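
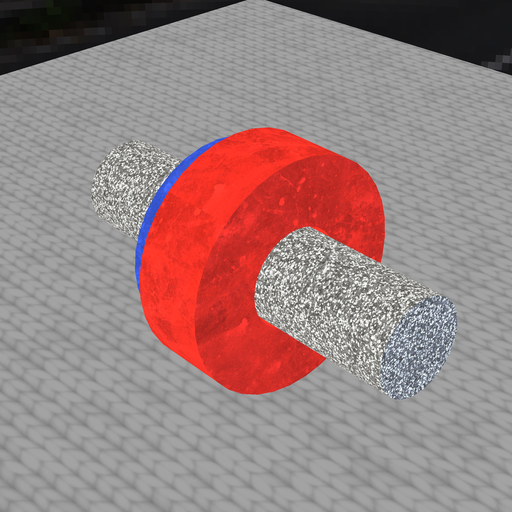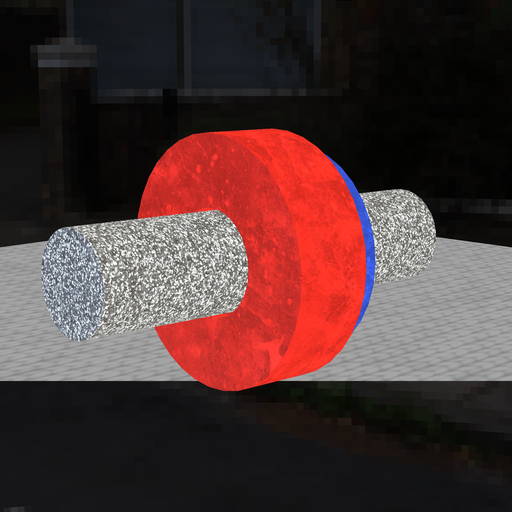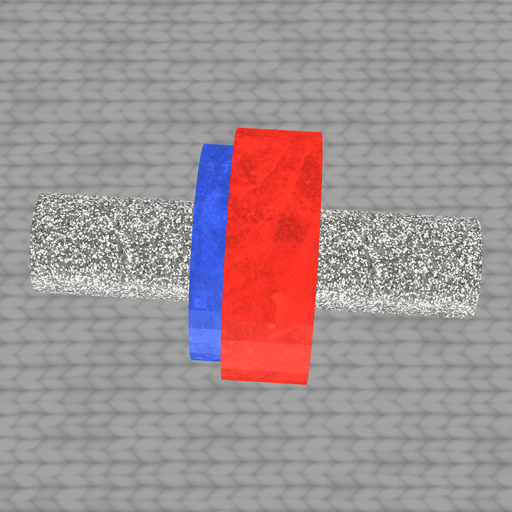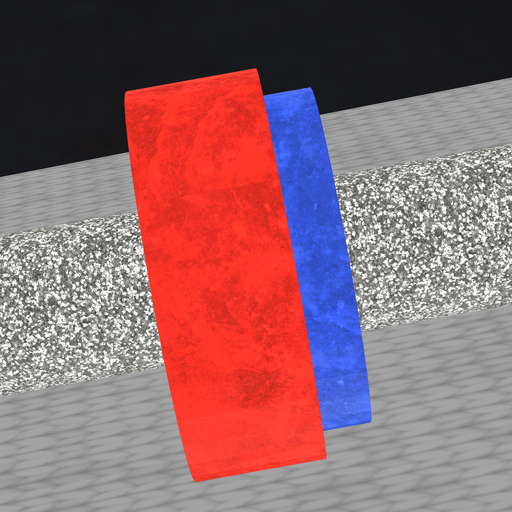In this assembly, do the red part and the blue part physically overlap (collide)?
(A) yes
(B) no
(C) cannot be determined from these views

(A) yes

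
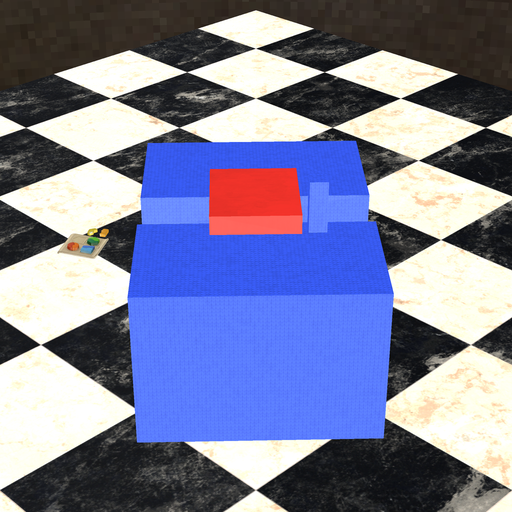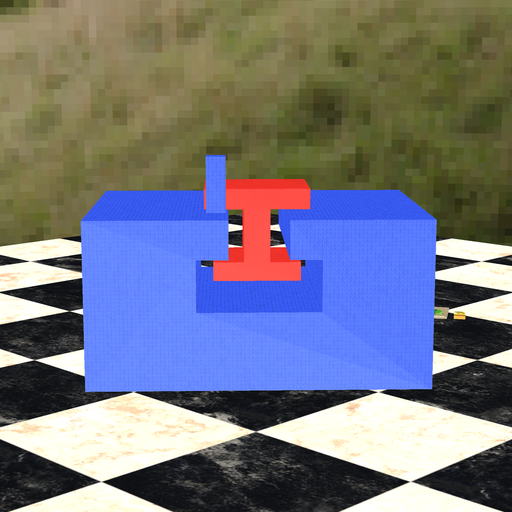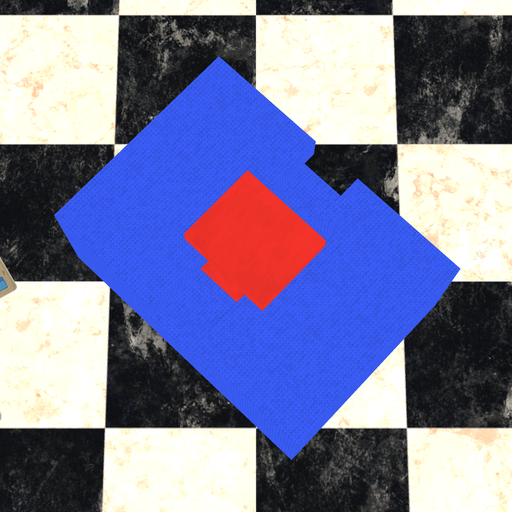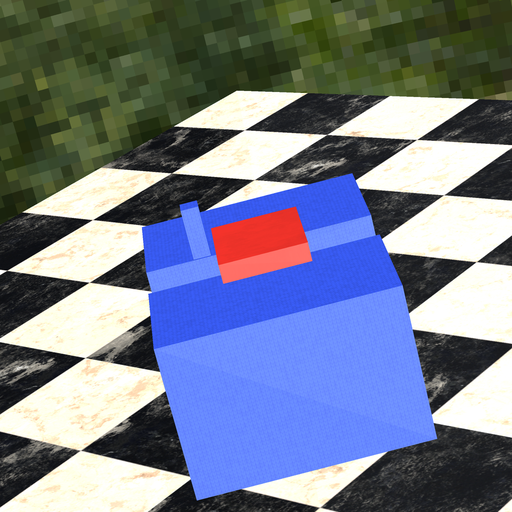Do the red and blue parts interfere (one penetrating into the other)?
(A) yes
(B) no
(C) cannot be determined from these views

(B) no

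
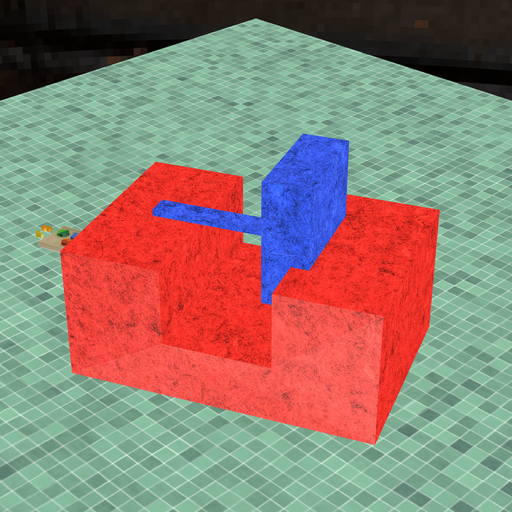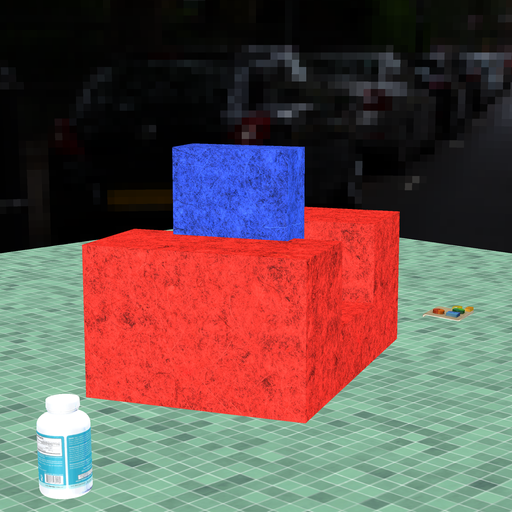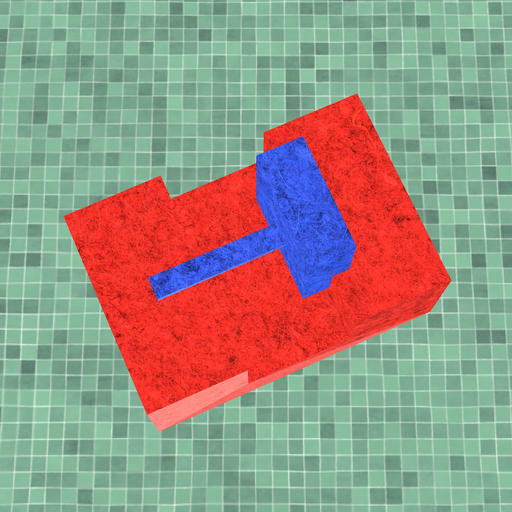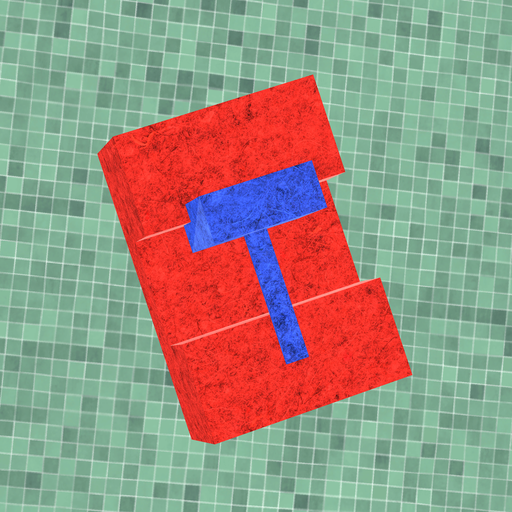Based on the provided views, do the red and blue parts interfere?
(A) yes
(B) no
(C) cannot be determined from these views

(A) yes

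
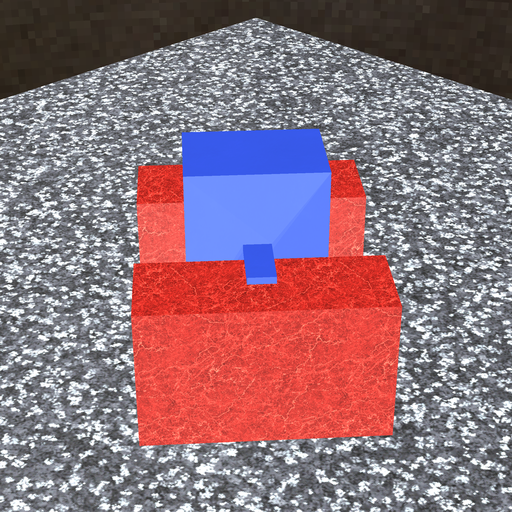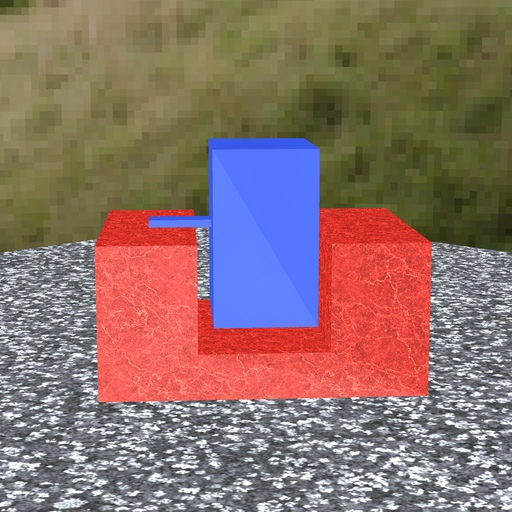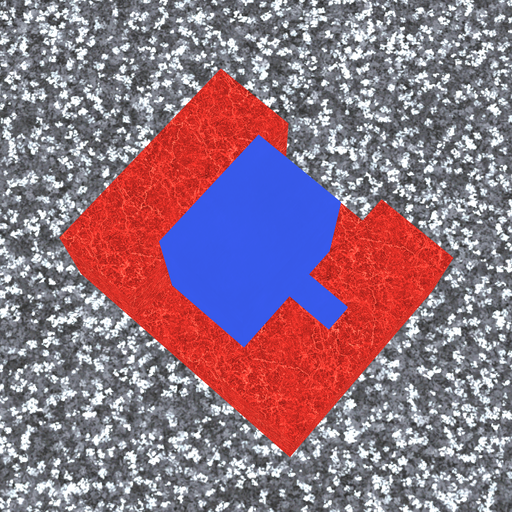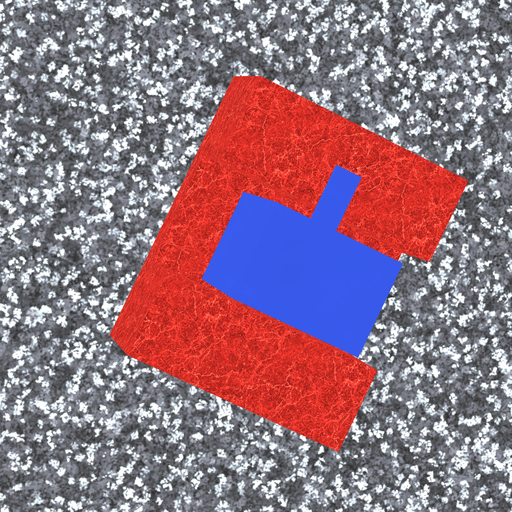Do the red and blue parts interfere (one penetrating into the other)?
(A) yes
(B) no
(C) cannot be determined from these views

(B) no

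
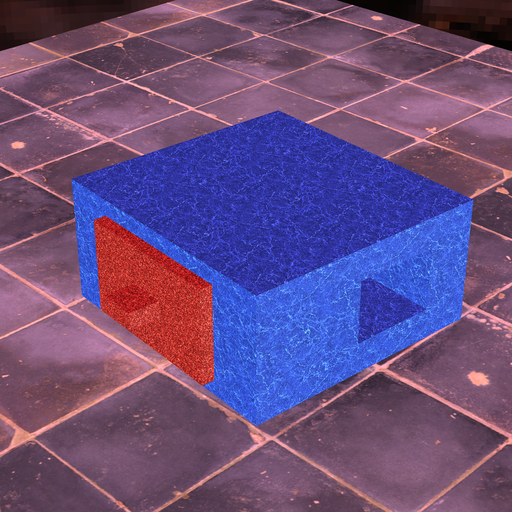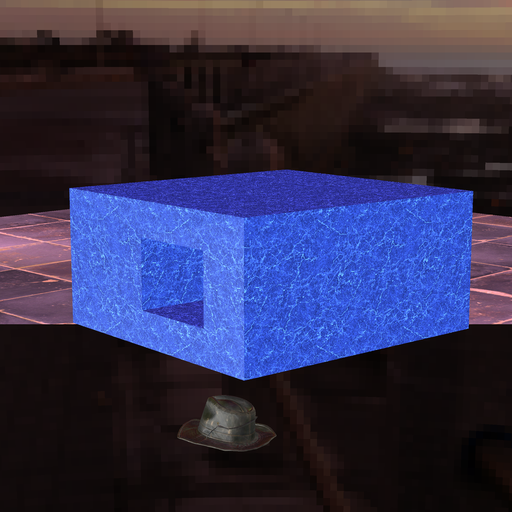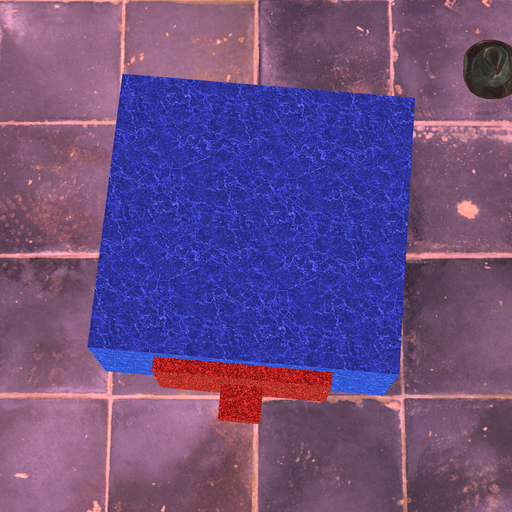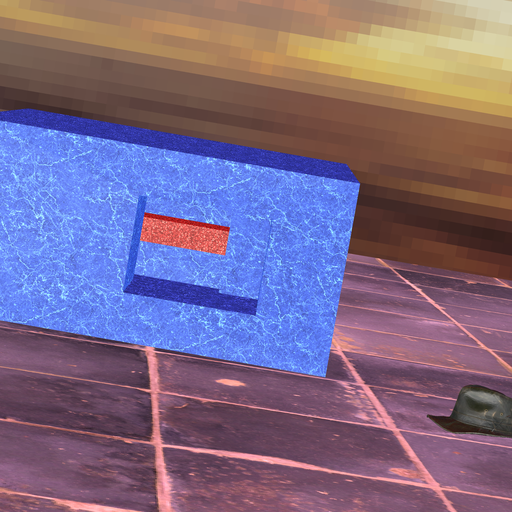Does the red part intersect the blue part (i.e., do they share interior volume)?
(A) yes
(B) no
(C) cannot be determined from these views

(A) yes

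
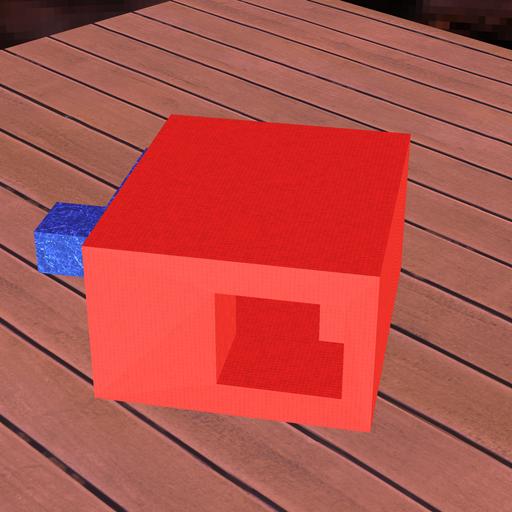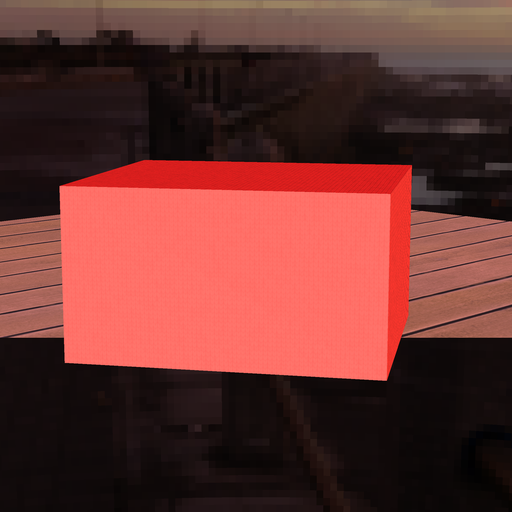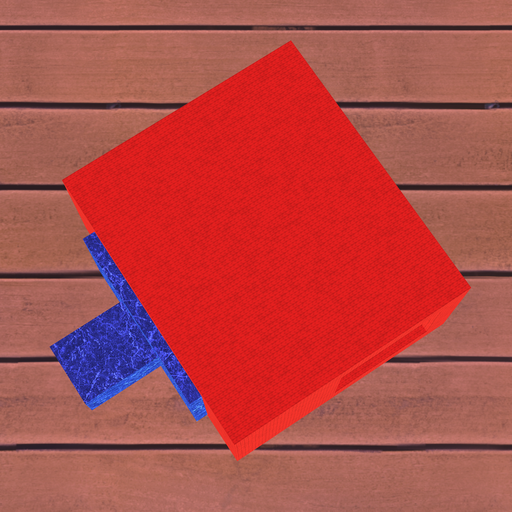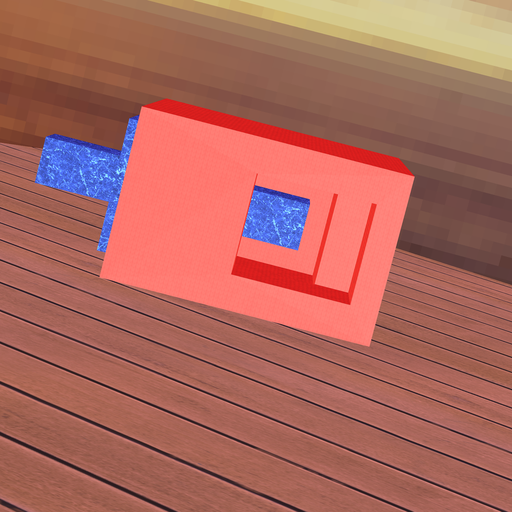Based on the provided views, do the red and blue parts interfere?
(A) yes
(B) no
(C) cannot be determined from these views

(B) no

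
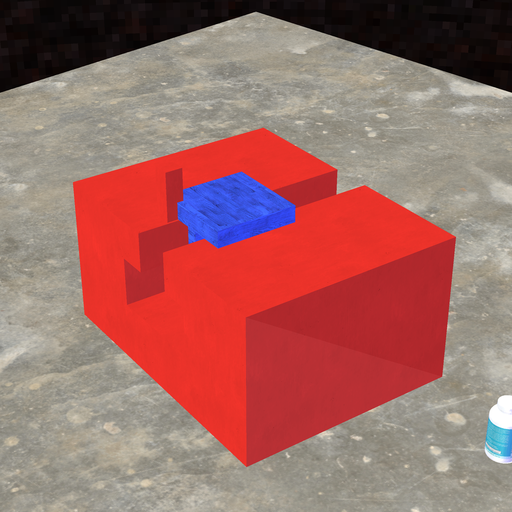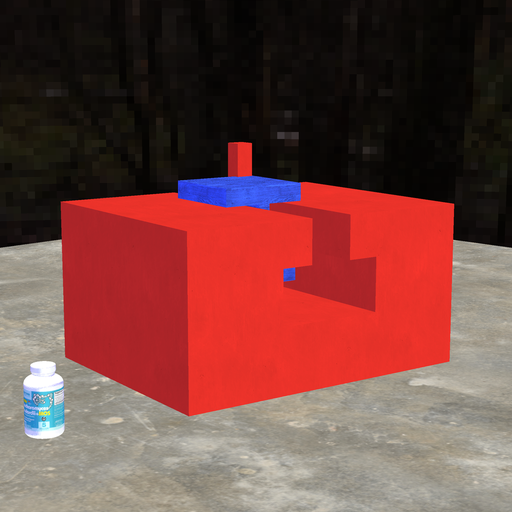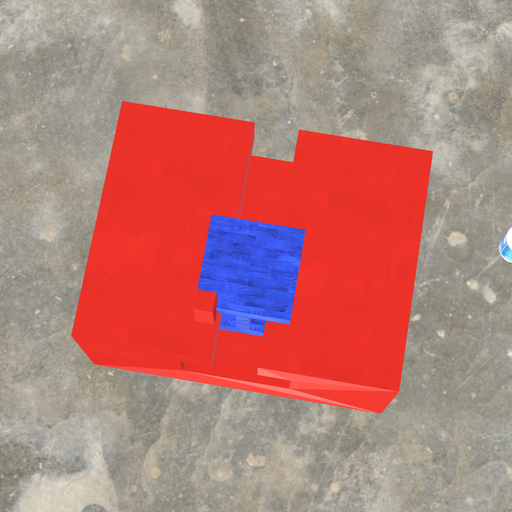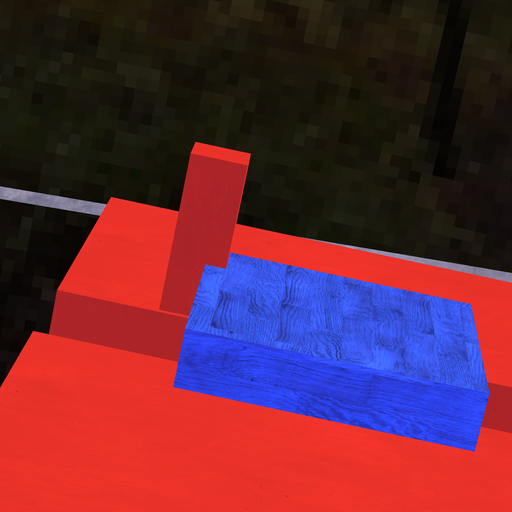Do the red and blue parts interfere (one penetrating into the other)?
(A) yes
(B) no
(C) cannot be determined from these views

(A) yes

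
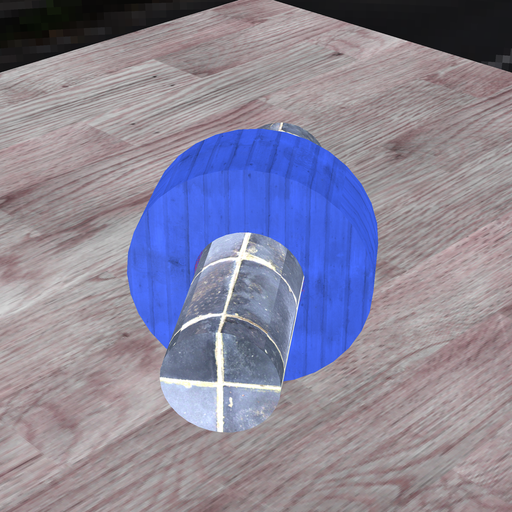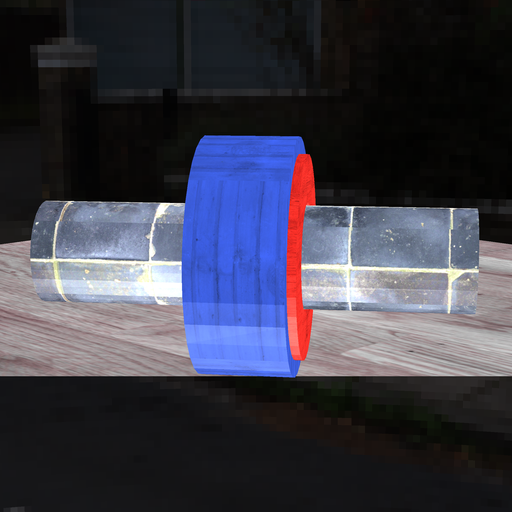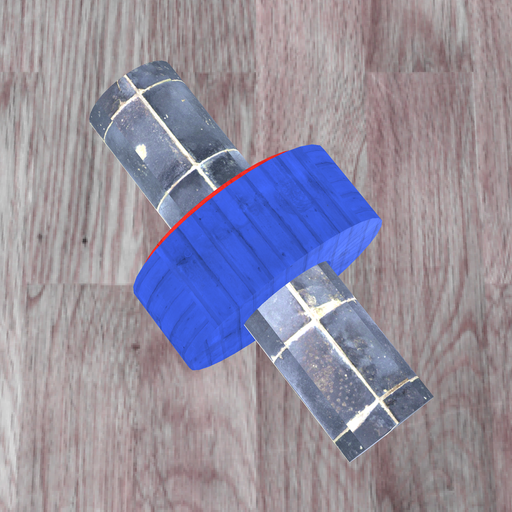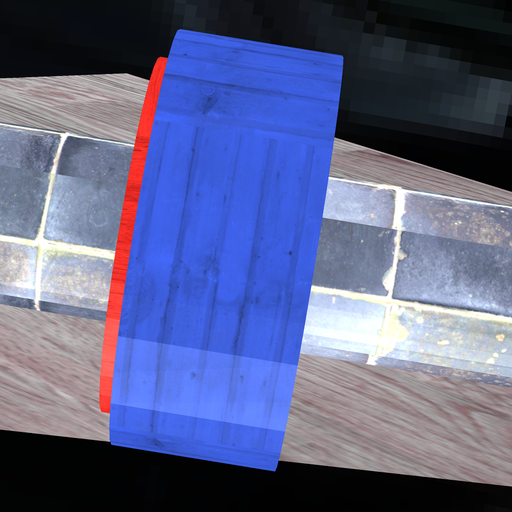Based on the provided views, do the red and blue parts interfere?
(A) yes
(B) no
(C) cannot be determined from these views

(A) yes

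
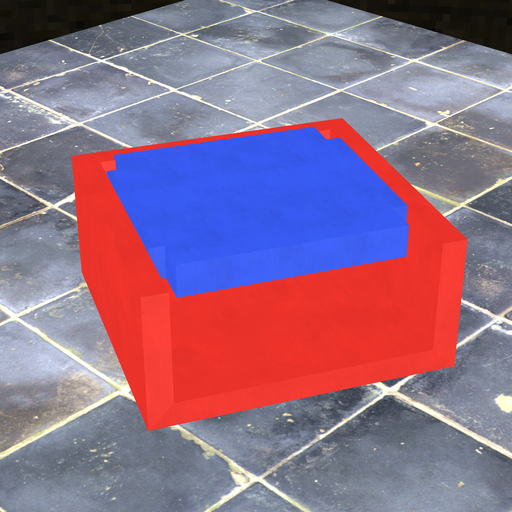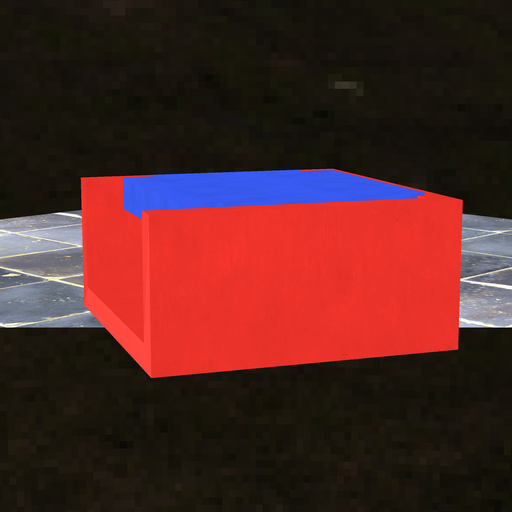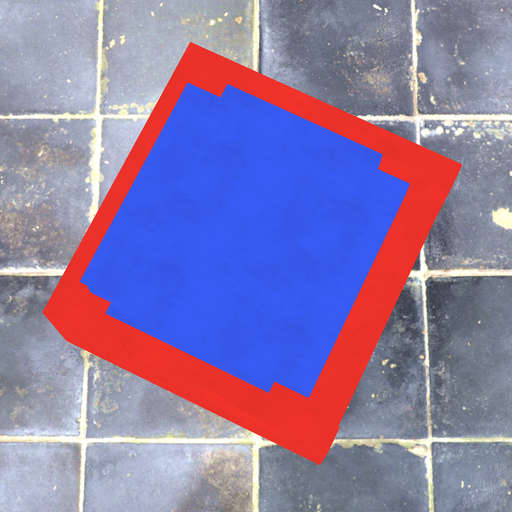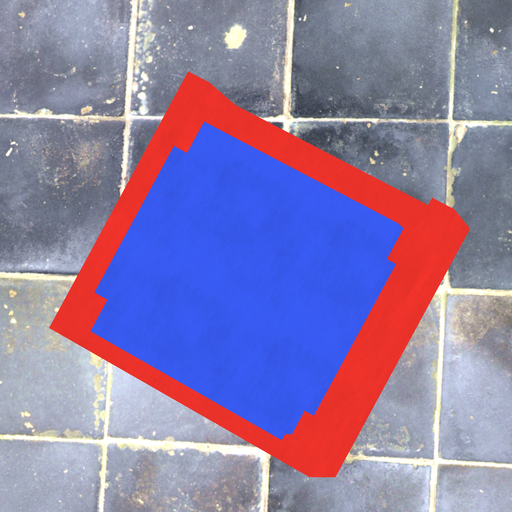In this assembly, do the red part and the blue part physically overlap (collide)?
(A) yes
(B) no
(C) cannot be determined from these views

(A) yes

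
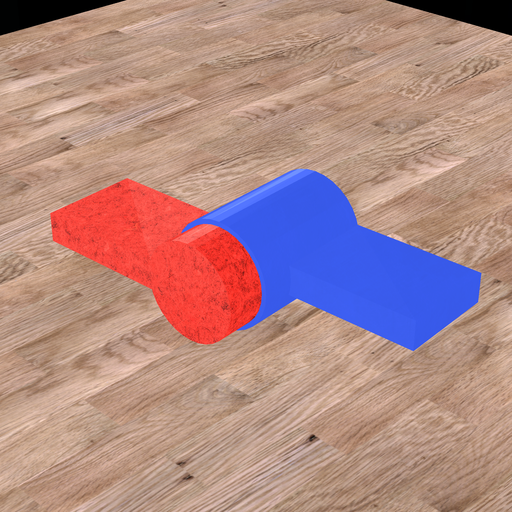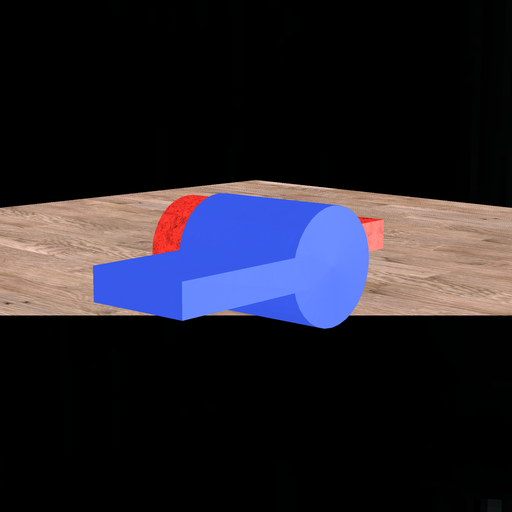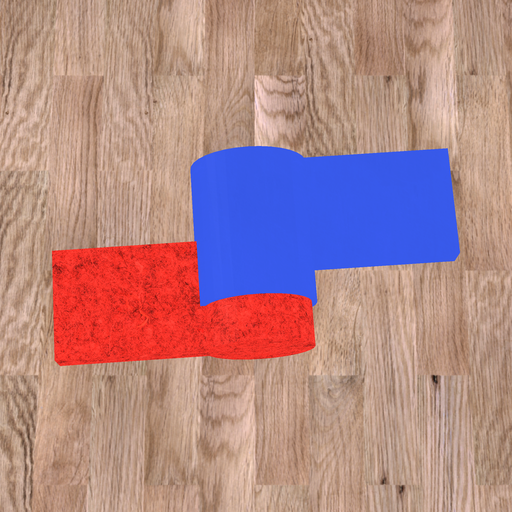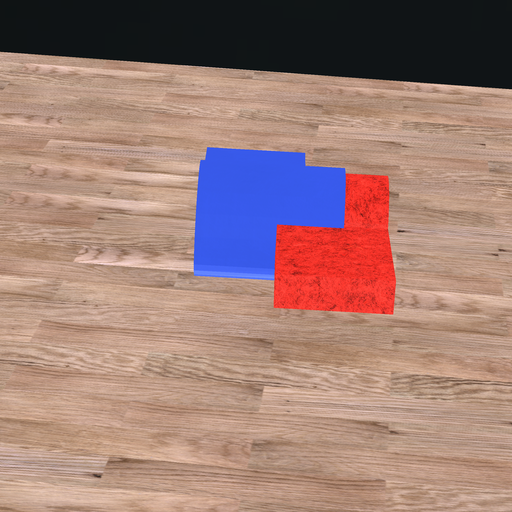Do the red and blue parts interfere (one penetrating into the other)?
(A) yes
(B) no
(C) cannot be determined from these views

(A) yes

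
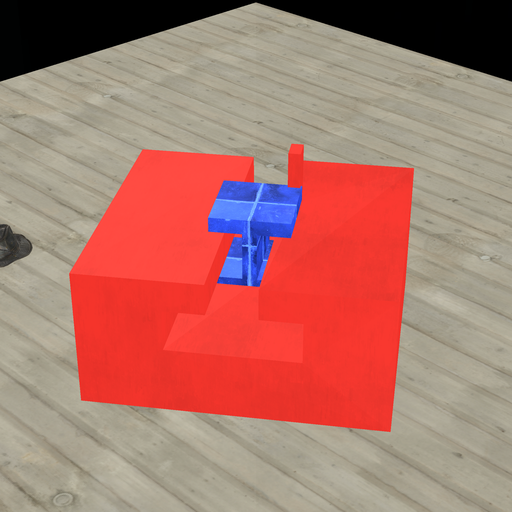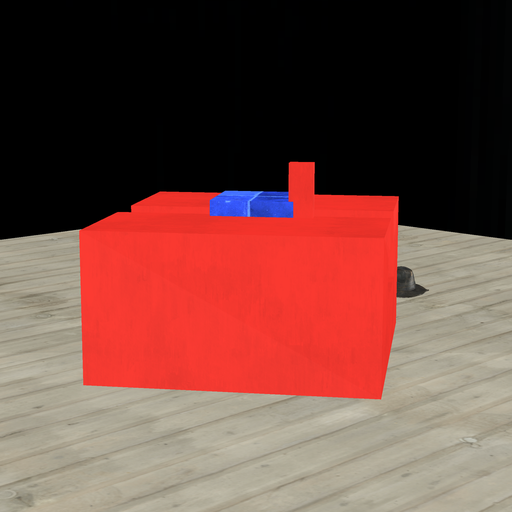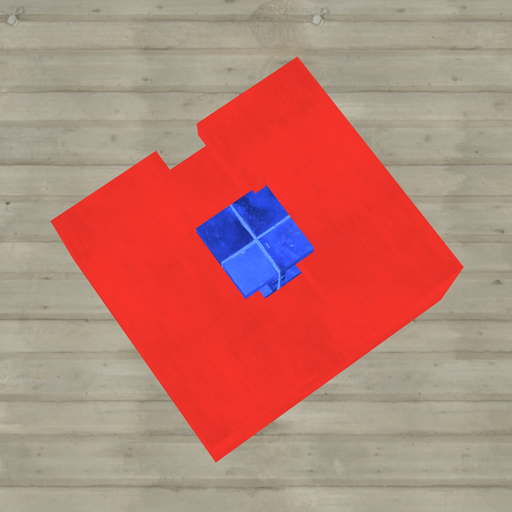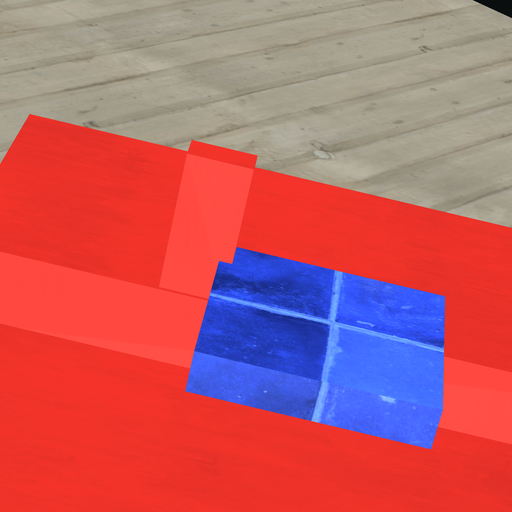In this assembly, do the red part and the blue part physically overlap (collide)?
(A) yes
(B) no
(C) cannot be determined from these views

(A) yes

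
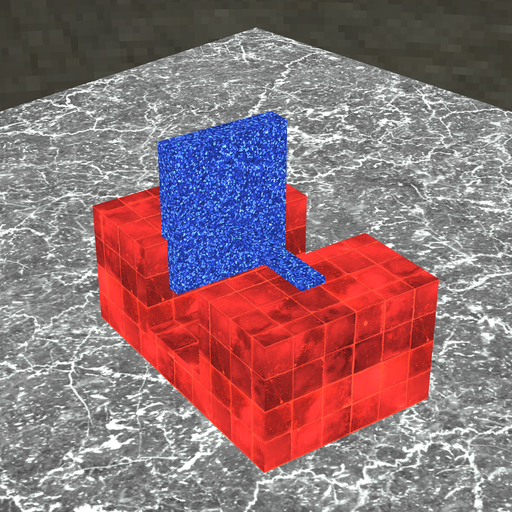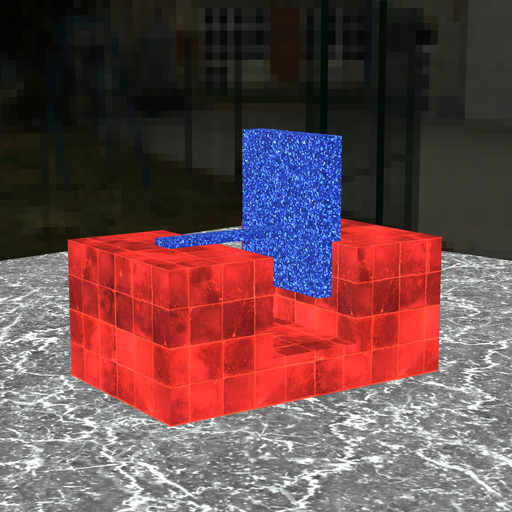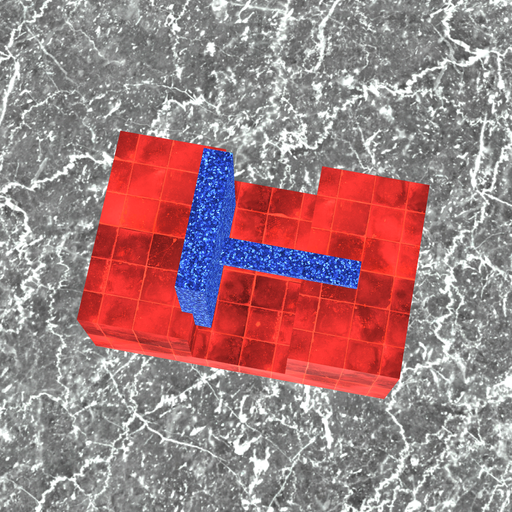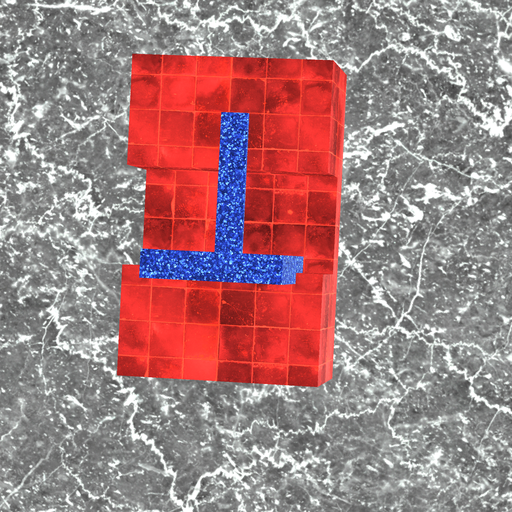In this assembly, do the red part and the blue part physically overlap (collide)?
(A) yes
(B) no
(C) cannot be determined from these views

(A) yes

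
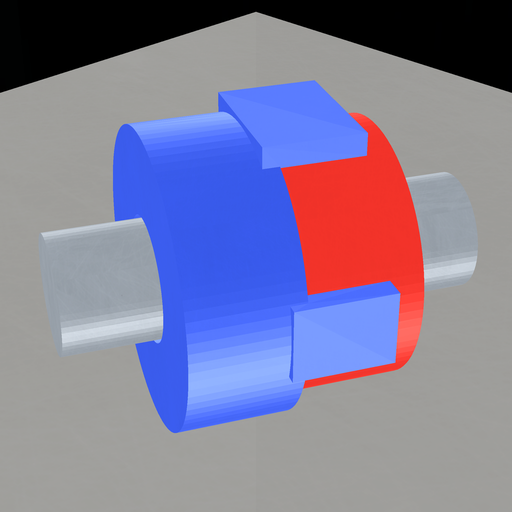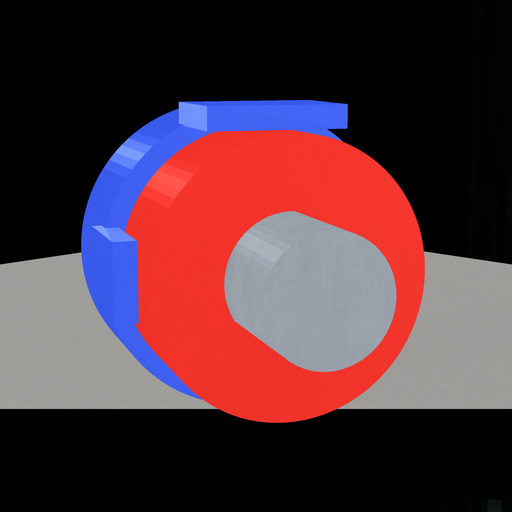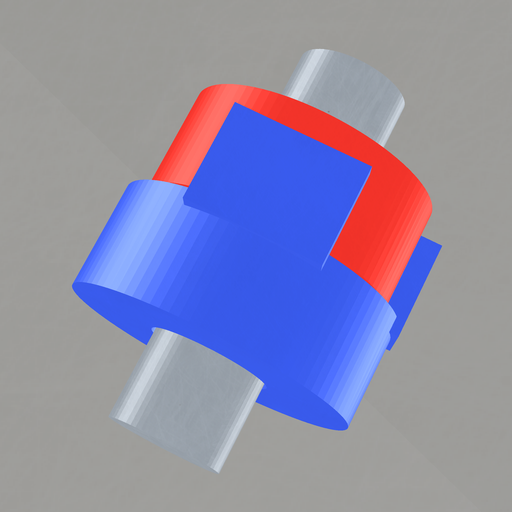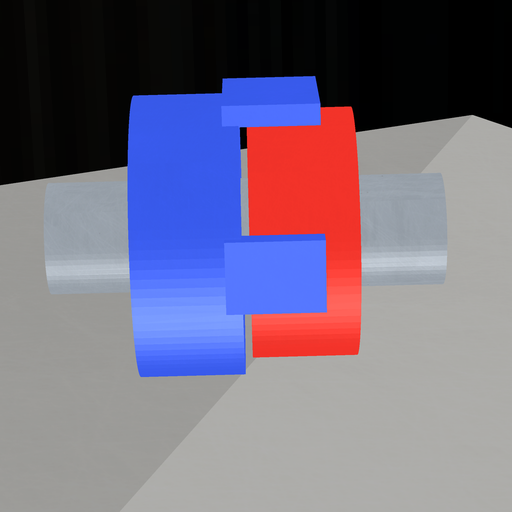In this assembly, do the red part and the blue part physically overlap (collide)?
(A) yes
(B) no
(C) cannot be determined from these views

(B) no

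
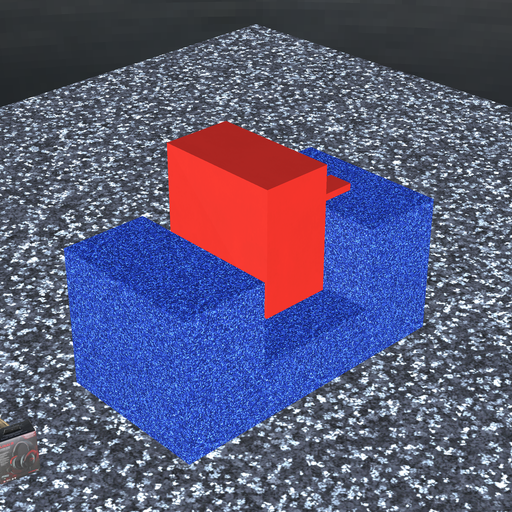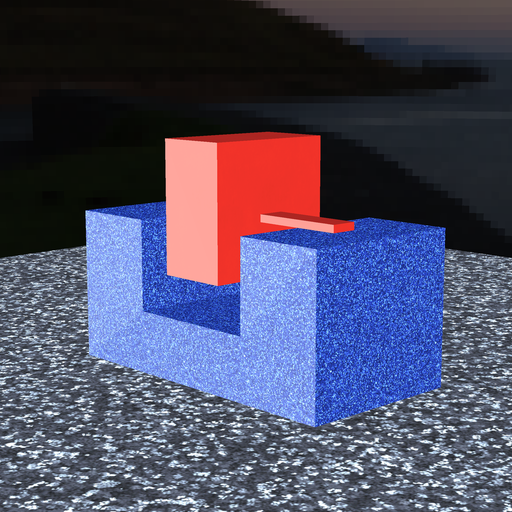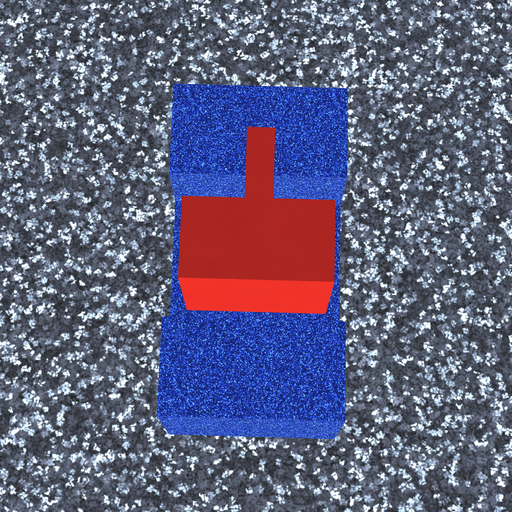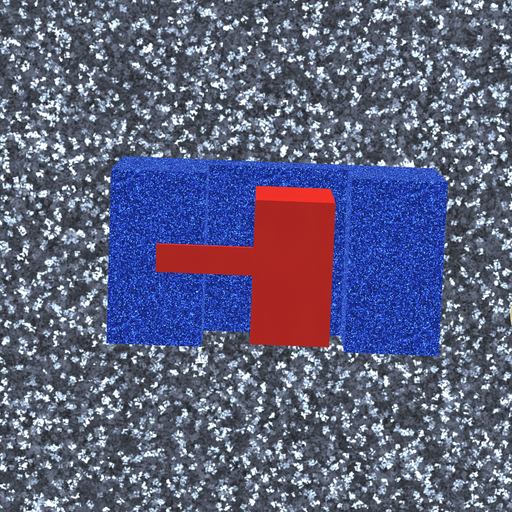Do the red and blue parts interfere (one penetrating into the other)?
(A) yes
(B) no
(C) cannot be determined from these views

(B) no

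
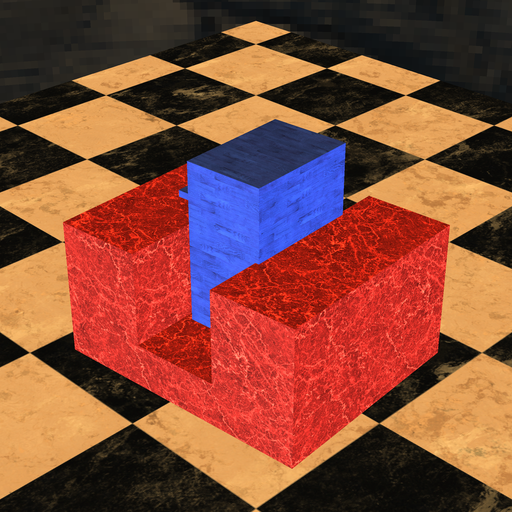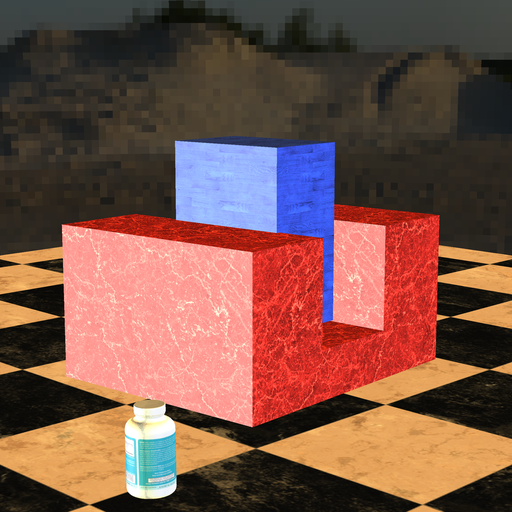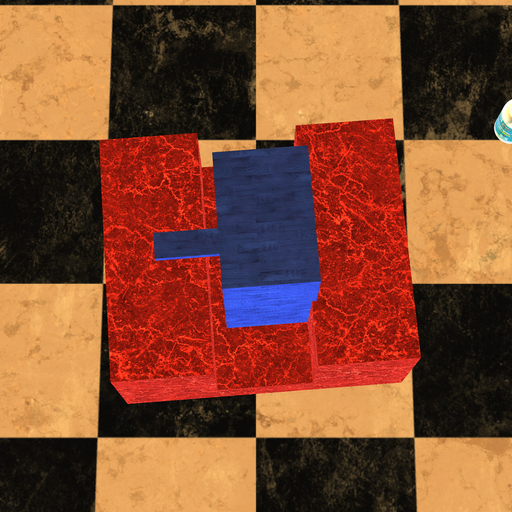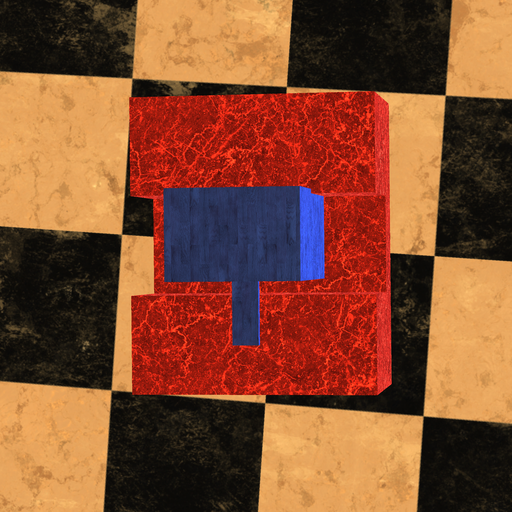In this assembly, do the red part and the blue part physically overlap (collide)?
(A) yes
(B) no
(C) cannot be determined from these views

(A) yes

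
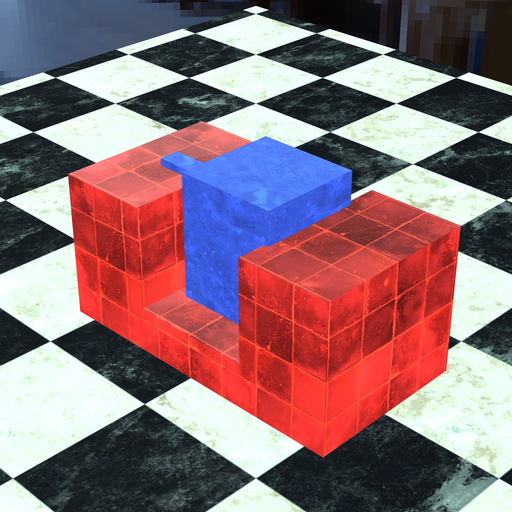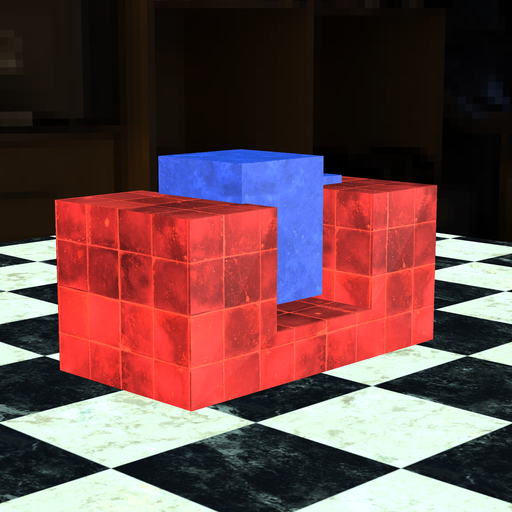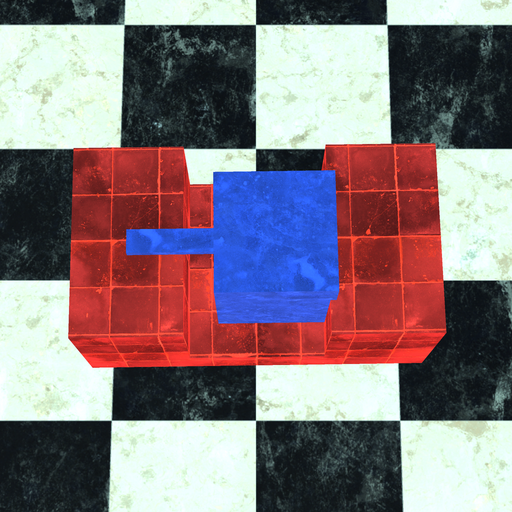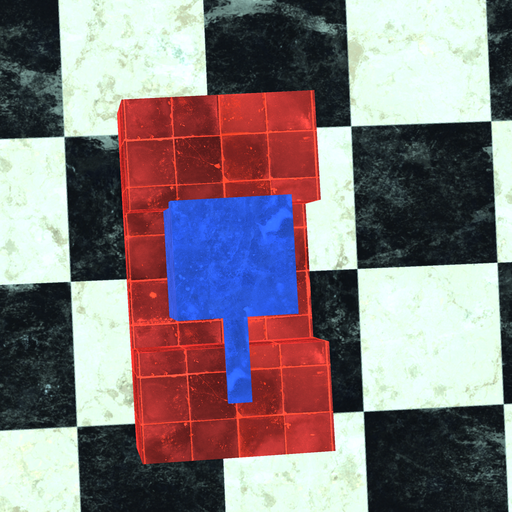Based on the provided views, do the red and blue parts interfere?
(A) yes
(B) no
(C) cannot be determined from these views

(A) yes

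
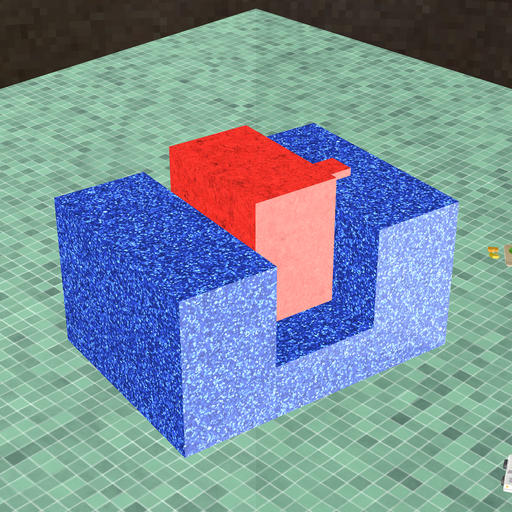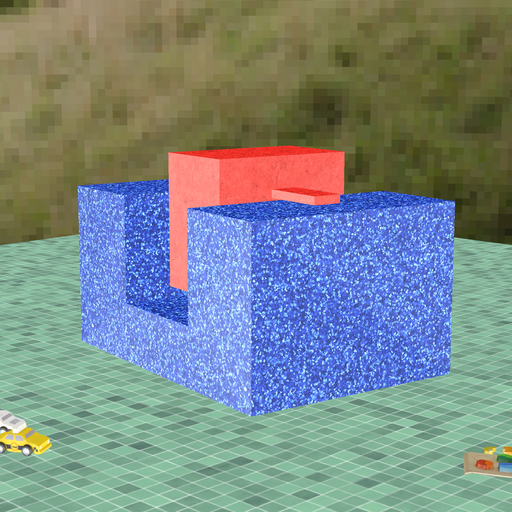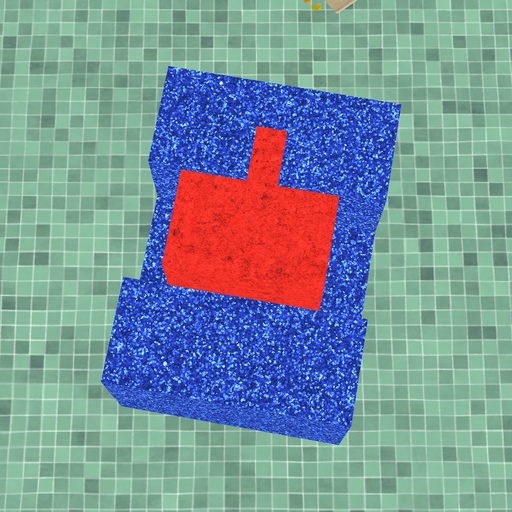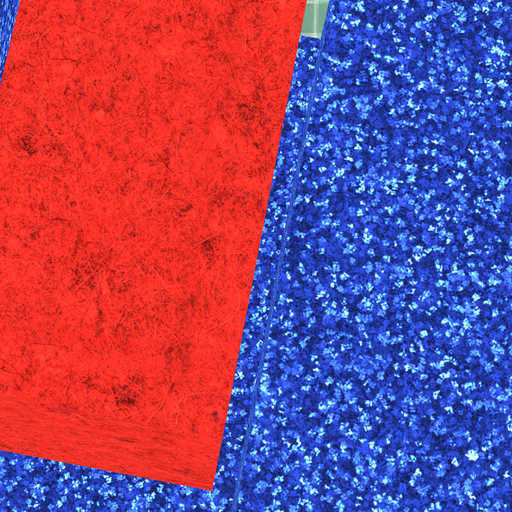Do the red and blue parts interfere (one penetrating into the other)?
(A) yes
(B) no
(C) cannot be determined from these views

(B) no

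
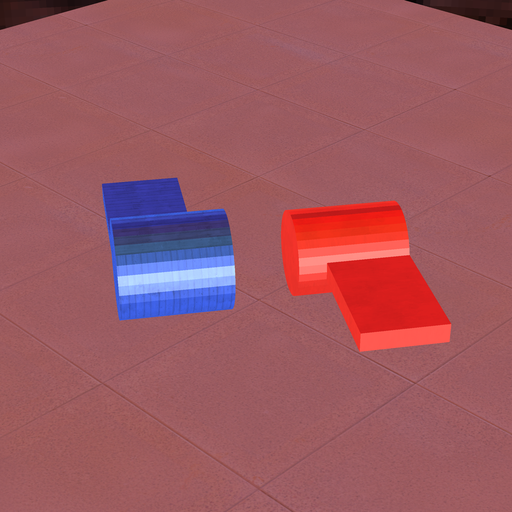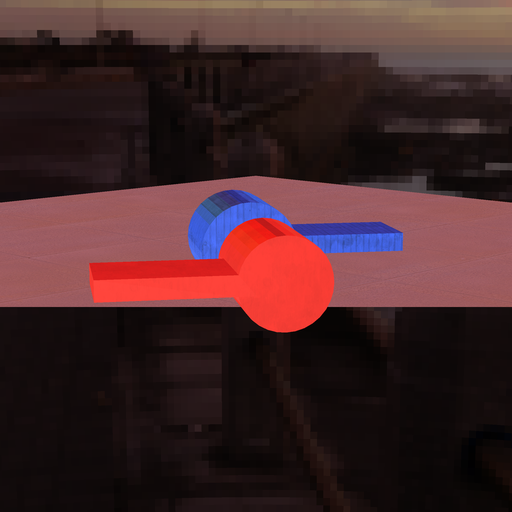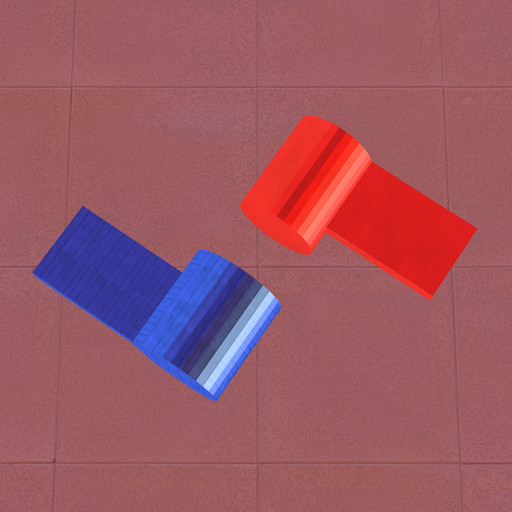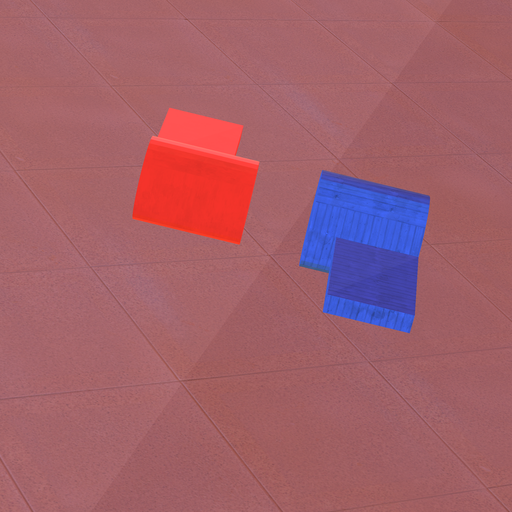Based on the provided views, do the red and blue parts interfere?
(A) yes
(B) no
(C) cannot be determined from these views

(B) no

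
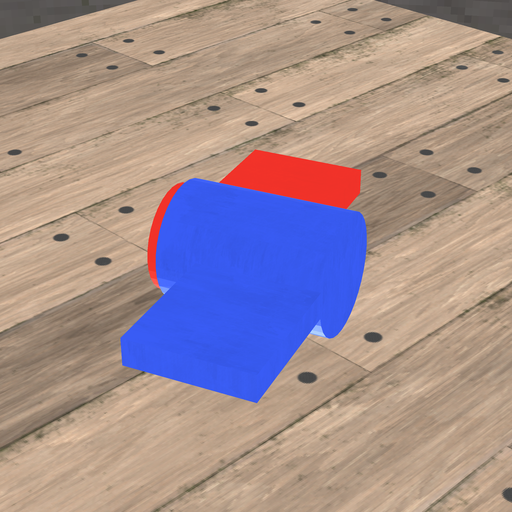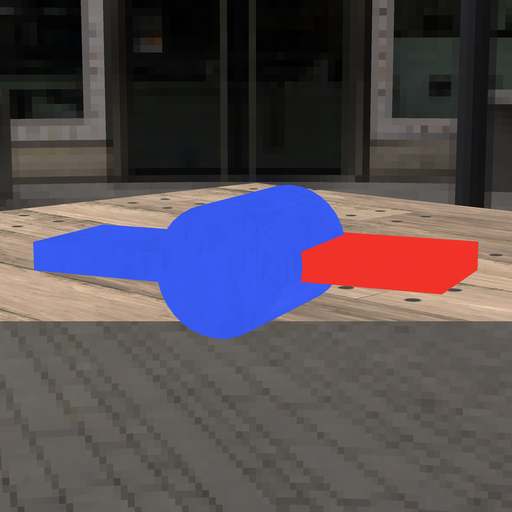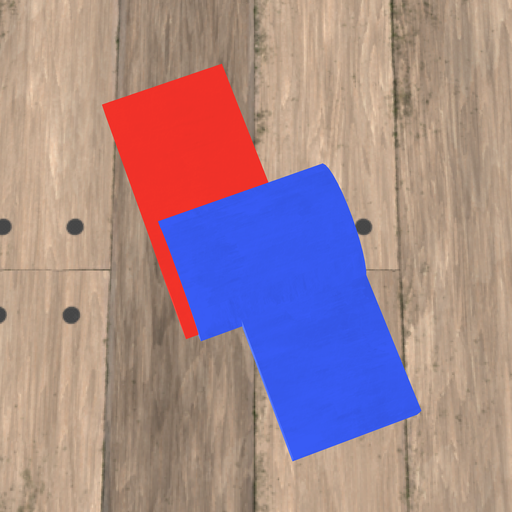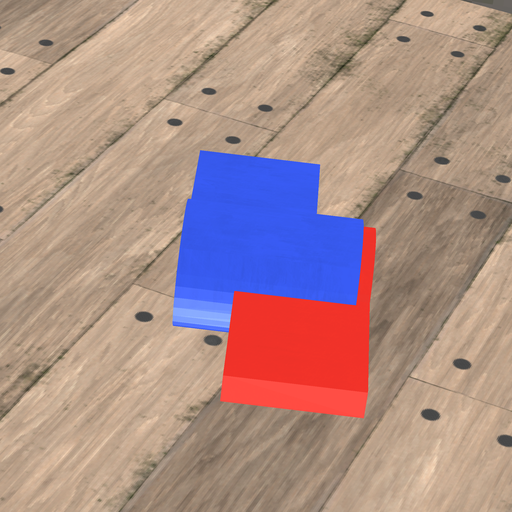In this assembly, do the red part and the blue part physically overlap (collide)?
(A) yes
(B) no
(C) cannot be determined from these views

(A) yes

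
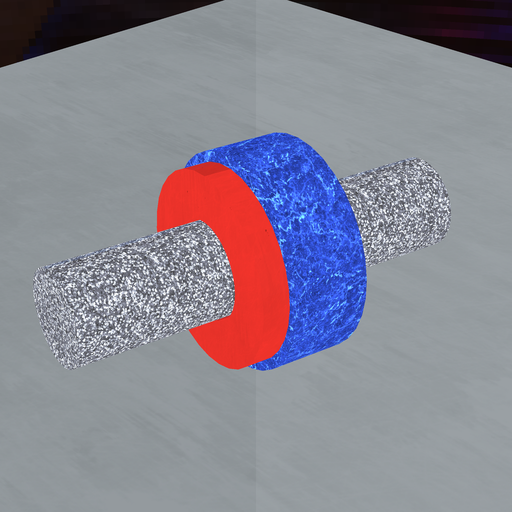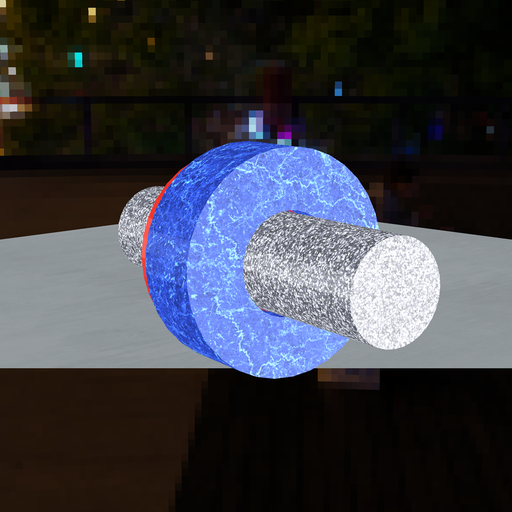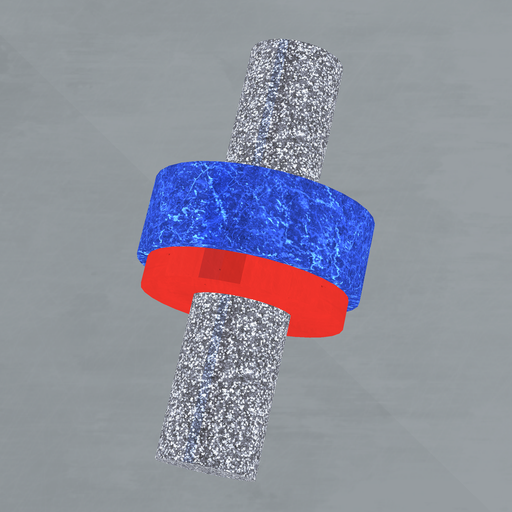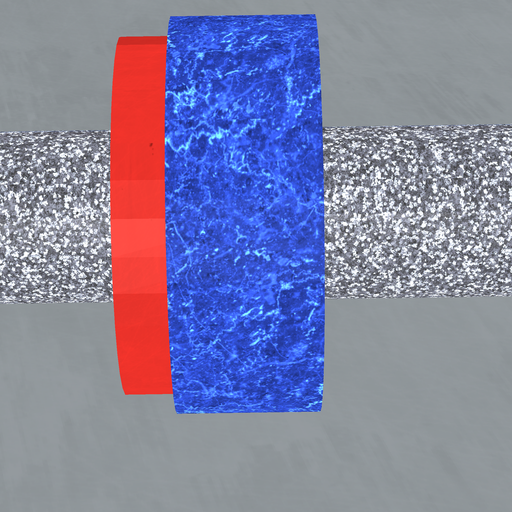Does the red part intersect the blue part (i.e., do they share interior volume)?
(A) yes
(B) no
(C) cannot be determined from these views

(A) yes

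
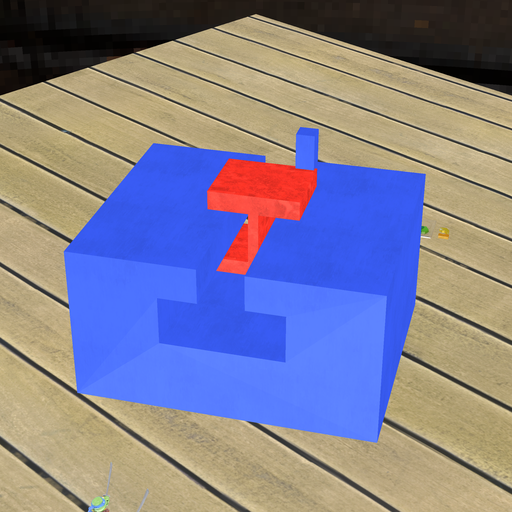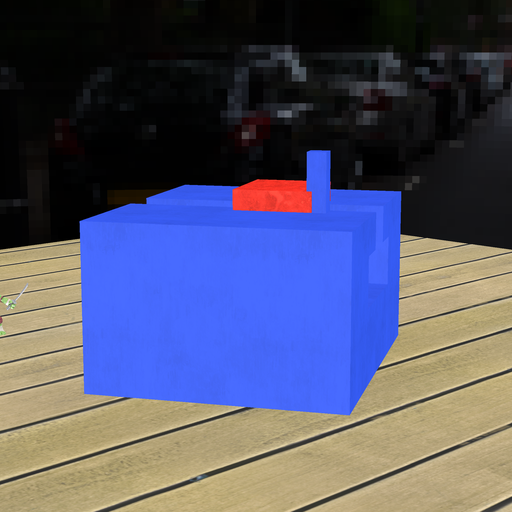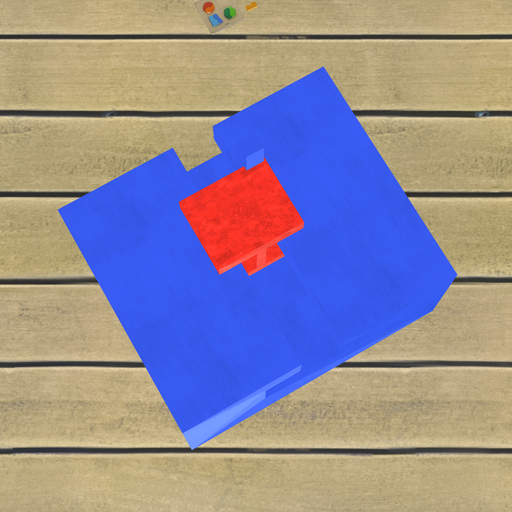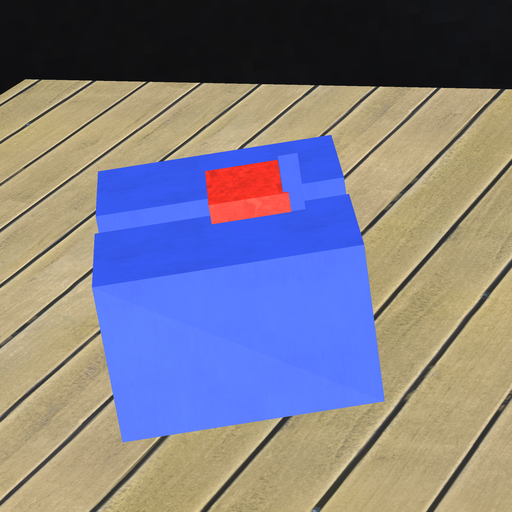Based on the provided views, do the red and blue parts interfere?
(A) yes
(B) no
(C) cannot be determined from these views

(A) yes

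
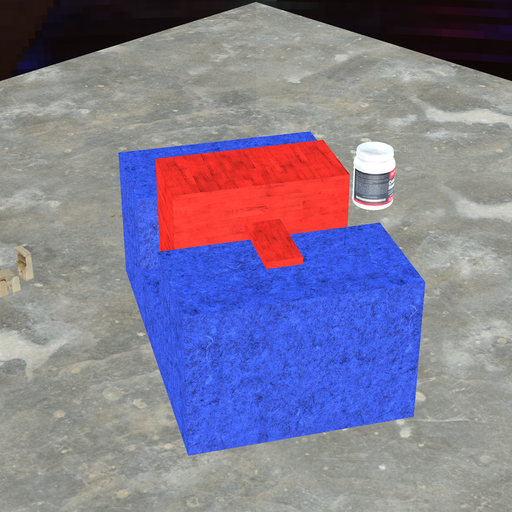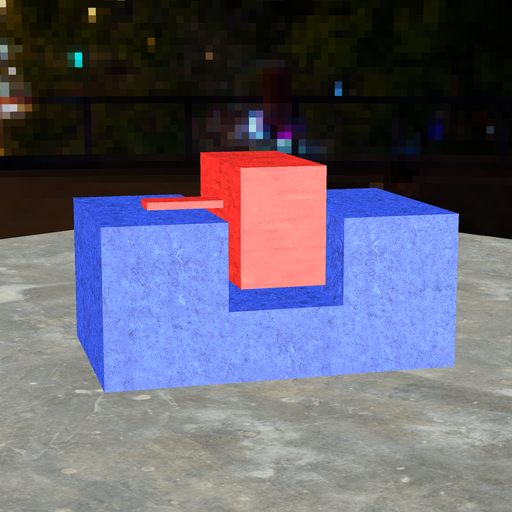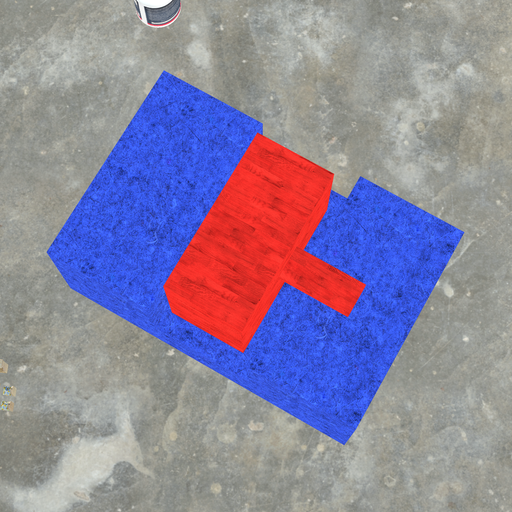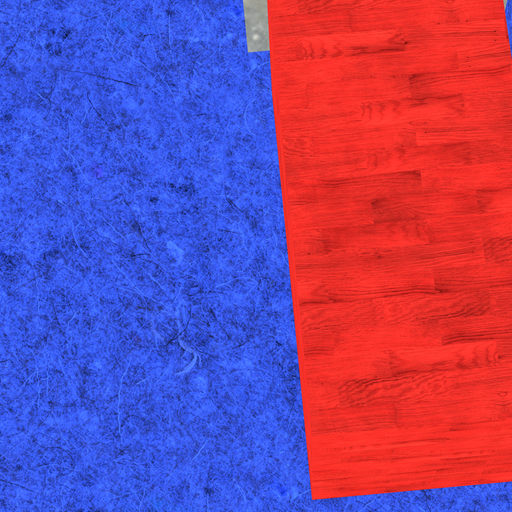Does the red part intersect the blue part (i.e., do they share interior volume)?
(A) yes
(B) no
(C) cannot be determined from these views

(B) no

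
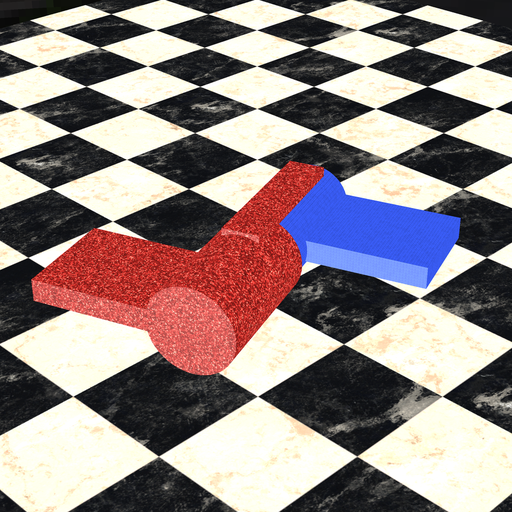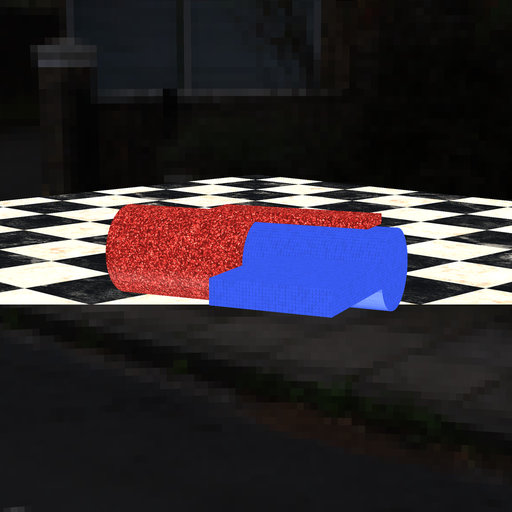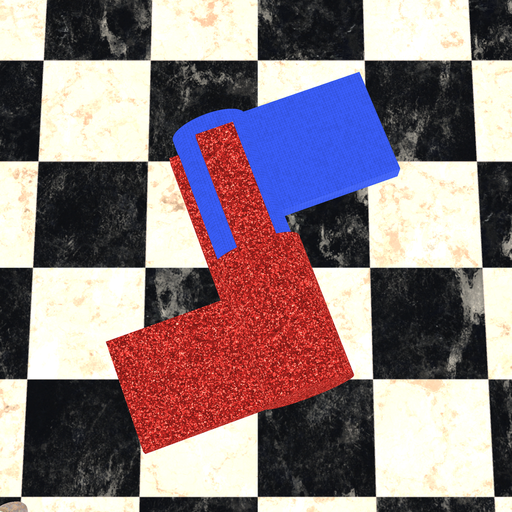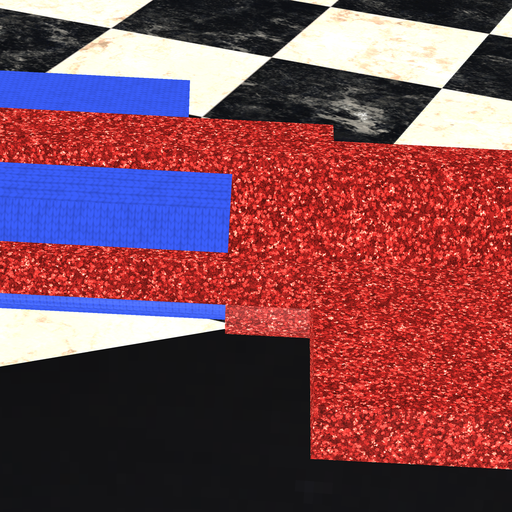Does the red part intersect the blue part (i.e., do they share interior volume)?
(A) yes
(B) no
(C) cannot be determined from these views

(A) yes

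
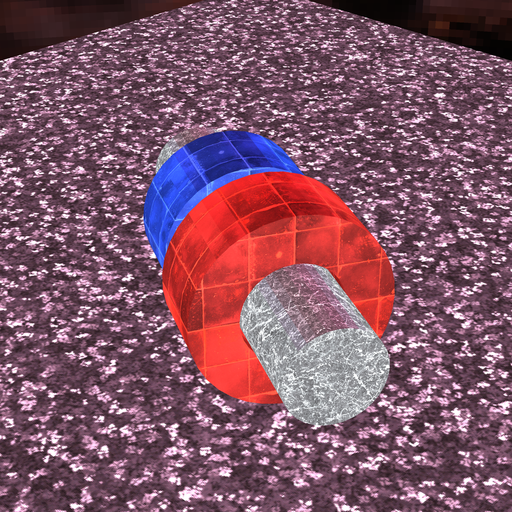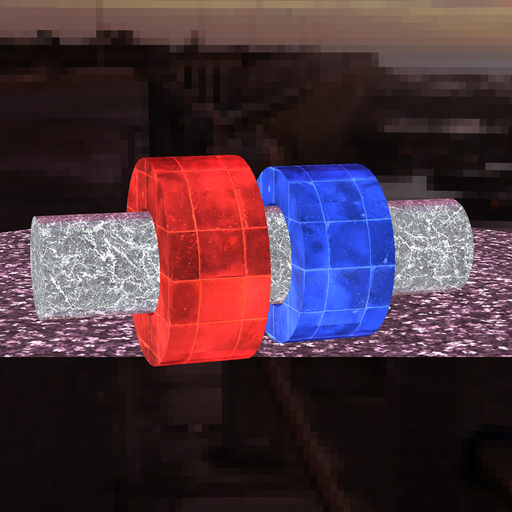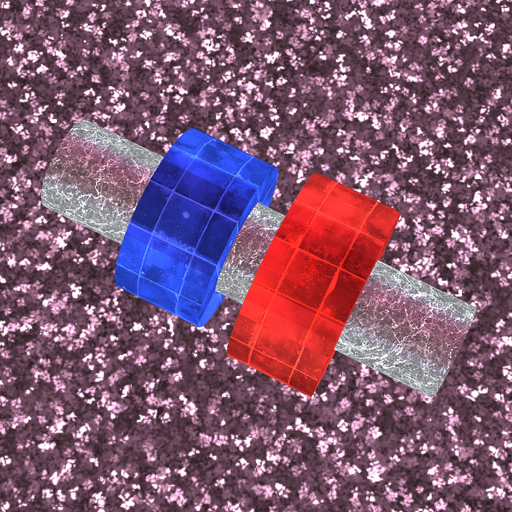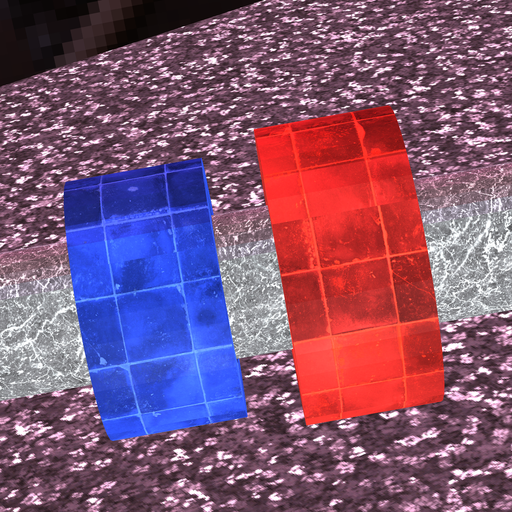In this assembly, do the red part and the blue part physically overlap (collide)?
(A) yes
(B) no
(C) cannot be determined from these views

(B) no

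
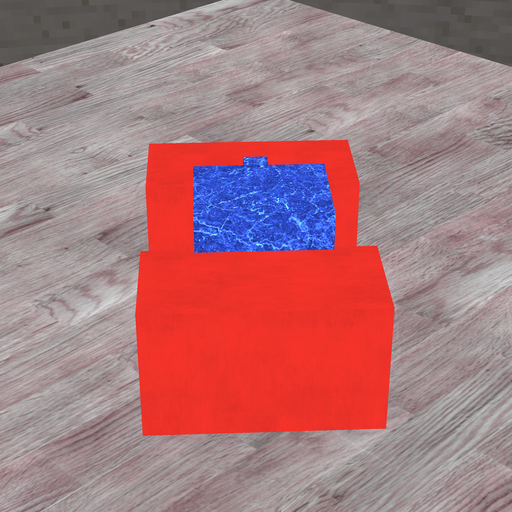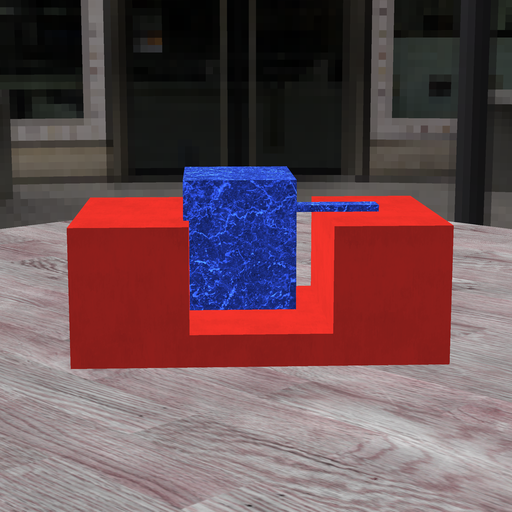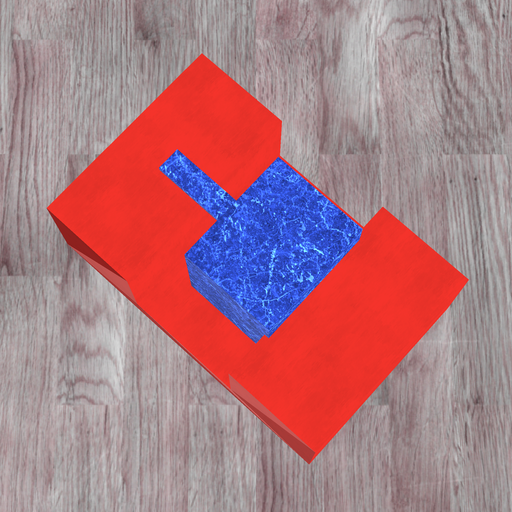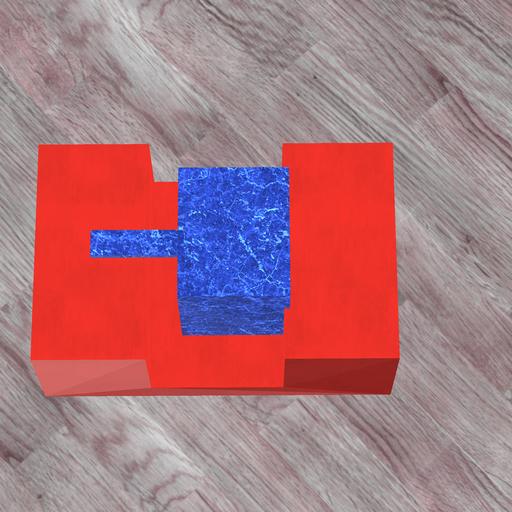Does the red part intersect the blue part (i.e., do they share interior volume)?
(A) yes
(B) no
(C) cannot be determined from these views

(A) yes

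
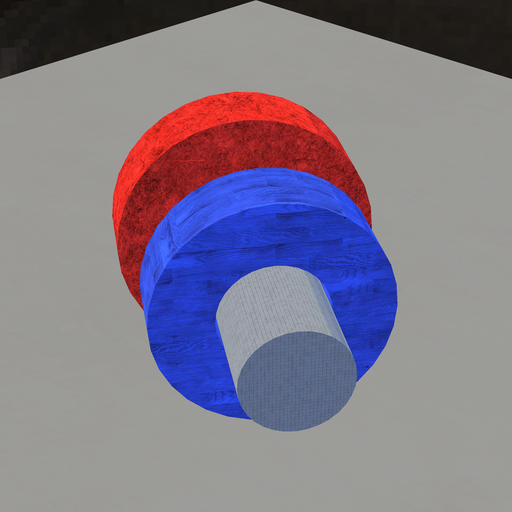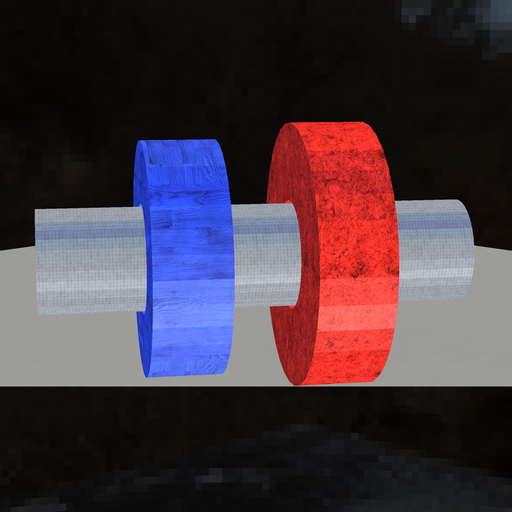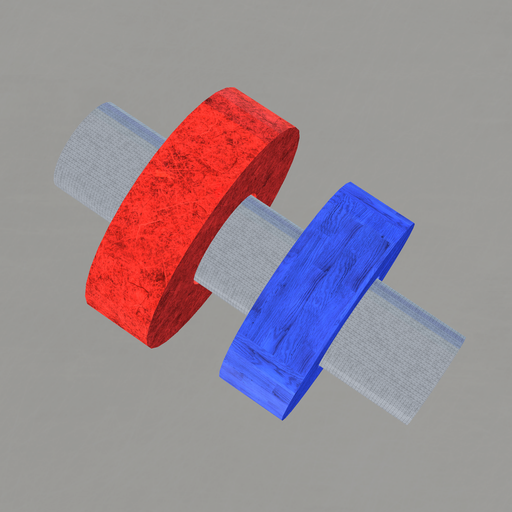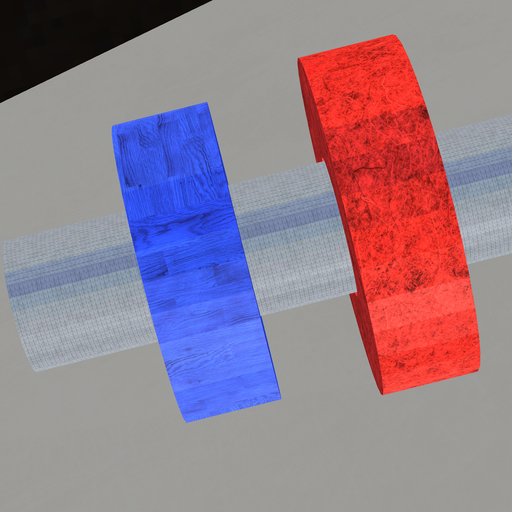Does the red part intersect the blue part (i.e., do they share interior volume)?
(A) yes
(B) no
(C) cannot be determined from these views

(B) no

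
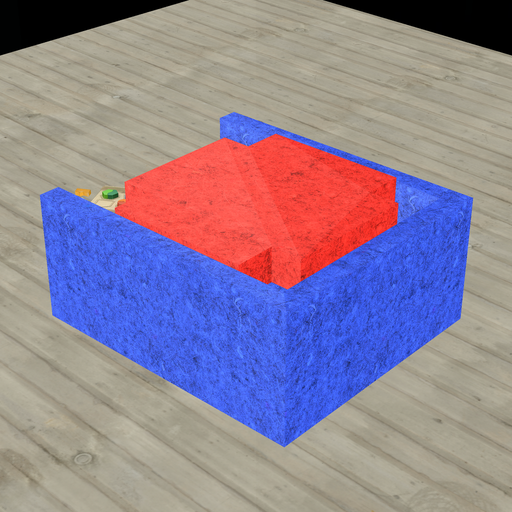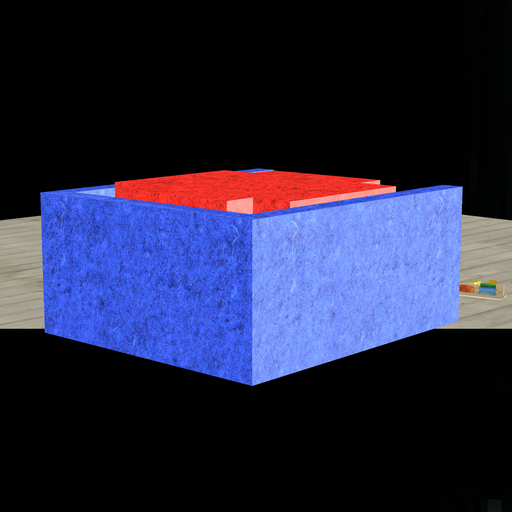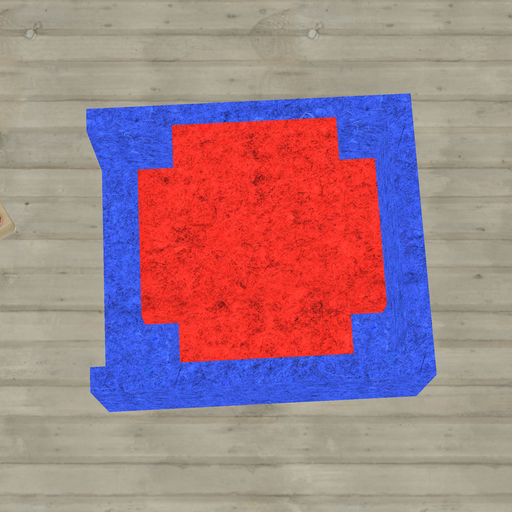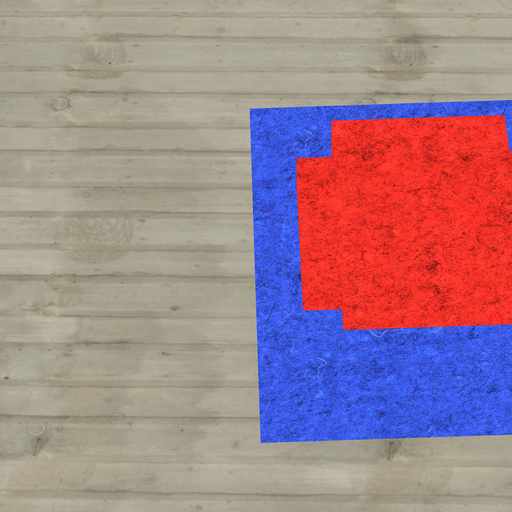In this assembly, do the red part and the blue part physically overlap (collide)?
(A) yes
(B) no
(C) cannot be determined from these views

(B) no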